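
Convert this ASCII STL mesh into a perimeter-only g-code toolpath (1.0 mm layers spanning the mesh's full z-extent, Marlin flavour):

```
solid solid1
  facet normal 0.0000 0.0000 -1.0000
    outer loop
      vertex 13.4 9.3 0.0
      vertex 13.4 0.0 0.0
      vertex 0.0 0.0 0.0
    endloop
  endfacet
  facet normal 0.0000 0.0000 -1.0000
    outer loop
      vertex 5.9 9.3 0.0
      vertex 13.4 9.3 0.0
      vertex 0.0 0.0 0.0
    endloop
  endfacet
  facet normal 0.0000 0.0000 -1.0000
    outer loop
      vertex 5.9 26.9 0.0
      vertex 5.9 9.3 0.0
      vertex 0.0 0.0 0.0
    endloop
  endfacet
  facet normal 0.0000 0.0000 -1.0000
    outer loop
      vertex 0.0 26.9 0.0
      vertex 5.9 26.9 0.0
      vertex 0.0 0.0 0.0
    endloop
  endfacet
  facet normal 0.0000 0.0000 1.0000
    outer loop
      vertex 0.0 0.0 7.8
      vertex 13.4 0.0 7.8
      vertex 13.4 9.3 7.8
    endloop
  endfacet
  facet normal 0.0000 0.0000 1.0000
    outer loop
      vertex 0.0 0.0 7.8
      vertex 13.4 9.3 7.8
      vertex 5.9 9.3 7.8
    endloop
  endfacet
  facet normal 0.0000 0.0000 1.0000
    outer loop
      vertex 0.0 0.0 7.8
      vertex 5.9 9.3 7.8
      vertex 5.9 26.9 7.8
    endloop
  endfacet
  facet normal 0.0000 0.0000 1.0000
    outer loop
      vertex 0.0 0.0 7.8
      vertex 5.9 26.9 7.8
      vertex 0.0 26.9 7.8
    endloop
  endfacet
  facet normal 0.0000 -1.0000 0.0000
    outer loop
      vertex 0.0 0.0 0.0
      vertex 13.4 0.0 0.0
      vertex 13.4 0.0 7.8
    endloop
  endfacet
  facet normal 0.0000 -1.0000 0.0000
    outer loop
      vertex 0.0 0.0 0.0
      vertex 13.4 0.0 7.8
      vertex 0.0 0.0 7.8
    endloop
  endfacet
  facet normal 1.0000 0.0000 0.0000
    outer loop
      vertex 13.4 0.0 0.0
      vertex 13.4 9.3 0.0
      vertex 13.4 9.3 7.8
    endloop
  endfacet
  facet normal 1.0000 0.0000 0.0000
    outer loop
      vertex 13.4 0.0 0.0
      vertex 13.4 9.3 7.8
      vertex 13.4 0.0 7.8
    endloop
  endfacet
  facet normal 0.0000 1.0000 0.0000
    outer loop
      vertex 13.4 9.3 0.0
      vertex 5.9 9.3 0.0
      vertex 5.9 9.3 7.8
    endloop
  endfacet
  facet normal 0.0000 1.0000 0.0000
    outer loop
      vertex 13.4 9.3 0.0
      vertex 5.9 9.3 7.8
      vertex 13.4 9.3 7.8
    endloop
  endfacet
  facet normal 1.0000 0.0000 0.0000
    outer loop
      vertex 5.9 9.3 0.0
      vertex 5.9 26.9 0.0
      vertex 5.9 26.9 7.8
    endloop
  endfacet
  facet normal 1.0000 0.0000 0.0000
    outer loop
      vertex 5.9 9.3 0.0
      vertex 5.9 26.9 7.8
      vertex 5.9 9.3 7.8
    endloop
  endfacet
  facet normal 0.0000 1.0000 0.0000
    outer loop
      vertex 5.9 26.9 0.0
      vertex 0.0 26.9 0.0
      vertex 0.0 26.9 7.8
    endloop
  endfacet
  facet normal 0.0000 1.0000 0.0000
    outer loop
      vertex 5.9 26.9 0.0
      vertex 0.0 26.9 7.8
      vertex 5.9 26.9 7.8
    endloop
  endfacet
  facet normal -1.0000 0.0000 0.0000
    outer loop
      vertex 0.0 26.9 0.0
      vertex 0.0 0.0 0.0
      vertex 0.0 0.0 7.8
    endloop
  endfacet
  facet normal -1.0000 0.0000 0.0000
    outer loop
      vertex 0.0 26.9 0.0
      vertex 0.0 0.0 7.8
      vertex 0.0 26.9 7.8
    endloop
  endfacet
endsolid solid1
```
; perimeter-only toolpath
G21 ; units = mm
G90 ; absolute positioning
G28 ; home
; layer 1
G0 Z1.0
G0 X0.0 Y0.0
G1 X13.4 Y0.0
G1 X13.4 Y9.3
G1 X5.9 Y9.3
G1 X5.9 Y26.9
G1 X0.0 Y26.9
G1 X0.0 Y0.0
; layer 2
G0 Z1.9
G0 X0.0 Y0.0
G1 X13.4 Y0.0
G1 X13.4 Y9.3
G1 X5.9 Y9.3
G1 X5.9 Y26.9
G1 X0.0 Y26.9
G1 X0.0 Y0.0
; layer 3
G0 Z2.9
G0 X0.0 Y0.0
G1 X13.4 Y0.0
G1 X13.4 Y9.3
G1 X5.9 Y9.3
G1 X5.9 Y26.9
G1 X0.0 Y26.9
G1 X0.0 Y0.0
; layer 4
G0 Z3.9
G0 X0.0 Y0.0
G1 X13.4 Y0.0
G1 X13.4 Y9.3
G1 X5.9 Y9.3
G1 X5.9 Y26.9
G1 X0.0 Y26.9
G1 X0.0 Y0.0
; layer 5
G0 Z4.9
G0 X0.0 Y0.0
G1 X13.4 Y0.0
G1 X13.4 Y9.3
G1 X5.9 Y9.3
G1 X5.9 Y26.9
G1 X0.0 Y26.9
G1 X0.0 Y0.0
; layer 6
G0 Z5.8
G0 X0.0 Y0.0
G1 X13.4 Y0.0
G1 X13.4 Y9.3
G1 X5.9 Y9.3
G1 X5.9 Y26.9
G1 X0.0 Y26.9
G1 X0.0 Y0.0
; layer 7
G0 Z6.8
G0 X0.0 Y0.0
G1 X13.4 Y0.0
G1 X13.4 Y9.3
G1 X5.9 Y9.3
G1 X5.9 Y26.9
G1 X0.0 Y26.9
G1 X0.0 Y0.0
; layer 8
G0 Z7.8
G0 X0.0 Y0.0
G1 X13.4 Y0.0
G1 X13.4 Y9.3
G1 X5.9 Y9.3
G1 X5.9 Y26.9
G1 X0.0 Y26.9
G1 X0.0 Y0.0
M2 ; end

The solid is an L-shaped prism: outer 13.4 × 26.9 mm, arm thicknesses ≈ 9.3 mm (horizontal) and 5.9 mm (vertical), extruded 7.8 mm in z. Slicing at Δz = 1.0 mm — 8 equal slices spanning the solid's height, so layer i sits at z = i·h/8 — gives 8 non-empty perimeters. Each is a 6-segment closed polygon; G0 lifts to the layer z and rapids to the start vertex, then G1 traces the edges.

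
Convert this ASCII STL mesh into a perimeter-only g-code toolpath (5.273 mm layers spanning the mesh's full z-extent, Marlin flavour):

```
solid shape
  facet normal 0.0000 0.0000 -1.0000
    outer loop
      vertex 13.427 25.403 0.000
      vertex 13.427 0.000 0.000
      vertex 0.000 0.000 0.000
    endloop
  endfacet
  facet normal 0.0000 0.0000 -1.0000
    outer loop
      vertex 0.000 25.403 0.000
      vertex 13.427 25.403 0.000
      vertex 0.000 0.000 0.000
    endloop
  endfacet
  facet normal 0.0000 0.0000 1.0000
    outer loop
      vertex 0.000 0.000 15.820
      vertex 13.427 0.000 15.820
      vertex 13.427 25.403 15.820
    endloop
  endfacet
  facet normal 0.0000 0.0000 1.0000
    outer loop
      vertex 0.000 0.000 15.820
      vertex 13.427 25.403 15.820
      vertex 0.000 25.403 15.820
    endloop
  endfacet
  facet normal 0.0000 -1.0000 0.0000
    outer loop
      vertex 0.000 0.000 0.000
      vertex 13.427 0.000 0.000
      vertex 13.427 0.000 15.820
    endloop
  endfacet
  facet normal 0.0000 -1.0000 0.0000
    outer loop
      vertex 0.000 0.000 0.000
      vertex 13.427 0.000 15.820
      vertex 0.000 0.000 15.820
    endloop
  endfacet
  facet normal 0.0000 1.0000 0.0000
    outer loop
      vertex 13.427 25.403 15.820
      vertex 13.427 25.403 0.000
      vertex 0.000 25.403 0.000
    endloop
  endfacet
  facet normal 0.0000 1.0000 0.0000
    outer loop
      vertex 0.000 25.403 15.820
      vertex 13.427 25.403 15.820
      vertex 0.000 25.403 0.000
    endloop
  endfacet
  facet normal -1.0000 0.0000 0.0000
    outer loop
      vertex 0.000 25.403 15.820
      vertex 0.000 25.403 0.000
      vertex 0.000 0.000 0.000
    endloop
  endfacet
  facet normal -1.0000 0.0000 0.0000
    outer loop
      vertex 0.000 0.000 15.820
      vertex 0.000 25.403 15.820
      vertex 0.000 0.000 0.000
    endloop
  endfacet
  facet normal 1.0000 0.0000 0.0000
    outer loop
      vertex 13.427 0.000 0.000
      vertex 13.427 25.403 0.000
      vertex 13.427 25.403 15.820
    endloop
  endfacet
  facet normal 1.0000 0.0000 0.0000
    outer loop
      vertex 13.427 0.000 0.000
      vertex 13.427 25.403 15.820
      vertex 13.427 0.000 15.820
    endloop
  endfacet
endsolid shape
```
; perimeter-only toolpath
G21 ; units = mm
G90 ; absolute positioning
G28 ; home
; layer 1
G0 Z5.273
G0 X0.000 Y0.000
G1 X13.427 Y0.000
G1 X13.427 Y25.403
G1 X0.000 Y25.403
G1 X0.000 Y0.000
; layer 2
G0 Z10.547
G0 X0.000 Y0.000
G1 X13.427 Y0.000
G1 X13.427 Y25.403
G1 X0.000 Y25.403
G1 X0.000 Y0.000
; layer 3
G0 Z15.820
G0 X0.000 Y0.000
G1 X13.427 Y0.000
G1 X13.427 Y25.403
G1 X0.000 Y25.403
G1 X0.000 Y0.000
M2 ; end

The solid is a rectangular box, roughly 13.4 × 25.4 mm footprint and 15.8 mm tall. Slicing at Δz = 5.273 mm — 3 equal slices spanning the solid's height, so layer i sits at z = i·h/3 — gives 3 non-empty perimeters. Each is a 4-segment closed polygon; G0 lifts to the layer z and rapids to the start vertex, then G1 traces the edges.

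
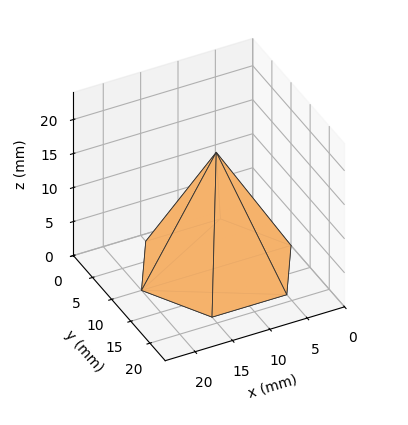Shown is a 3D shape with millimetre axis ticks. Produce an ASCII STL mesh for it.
Reading the render: the shape is a regular 6-sided pyramid, base circumscribed radius ≈ 10 mm, apex at z ≈ 17 mm (dimensions read to the nearest mm from the axis ticks). For the STL, each face is triangulated and given an outward normal.

solid part
  facet normal 0.0000 0.0000 -1.0000
    outer loop
      vertex 5.00 18.66 0.00
      vertex 15.00 18.66 0.00
      vertex 20.00 10.00 0.00
    endloop
  endfacet
  facet normal 0.0000 0.0000 -1.0000
    outer loop
      vertex 0.00 10.00 0.00
      vertex 5.00 18.66 0.00
      vertex 20.00 10.00 0.00
    endloop
  endfacet
  facet normal 0.0000 0.0000 -1.0000
    outer loop
      vertex 5.00 1.34 0.00
      vertex 0.00 10.00 0.00
      vertex 20.00 10.00 0.00
    endloop
  endfacet
  facet normal 0.0000 0.0000 -1.0000
    outer loop
      vertex 15.00 1.34 0.00
      vertex 5.00 1.34 0.00
      vertex 20.00 10.00 0.00
    endloop
  endfacet
  facet normal 0.7717 0.4455 0.4539
    outer loop
      vertex 20.00 10.00 0.00
      vertex 15.00 18.66 0.00
      vertex 10.00 10.00 17.00
    endloop
  endfacet
  facet normal 0.0000 0.8910 0.4539
    outer loop
      vertex 15.00 18.66 0.00
      vertex 5.00 18.66 0.00
      vertex 10.00 10.00 17.00
    endloop
  endfacet
  facet normal -0.7717 0.4455 0.4539
    outer loop
      vertex 5.00 18.66 0.00
      vertex 0.00 10.00 0.00
      vertex 10.00 10.00 17.00
    endloop
  endfacet
  facet normal -0.7717 -0.4455 0.4539
    outer loop
      vertex 0.00 10.00 0.00
      vertex 5.00 1.34 0.00
      vertex 10.00 10.00 17.00
    endloop
  endfacet
  facet normal 0.0000 -0.8910 0.4539
    outer loop
      vertex 5.00 1.34 0.00
      vertex 15.00 1.34 0.00
      vertex 10.00 10.00 17.00
    endloop
  endfacet
  facet normal 0.7717 -0.4455 0.4539
    outer loop
      vertex 15.00 1.34 0.00
      vertex 20.00 10.00 0.00
      vertex 10.00 10.00 17.00
    endloop
  endfacet
endsolid part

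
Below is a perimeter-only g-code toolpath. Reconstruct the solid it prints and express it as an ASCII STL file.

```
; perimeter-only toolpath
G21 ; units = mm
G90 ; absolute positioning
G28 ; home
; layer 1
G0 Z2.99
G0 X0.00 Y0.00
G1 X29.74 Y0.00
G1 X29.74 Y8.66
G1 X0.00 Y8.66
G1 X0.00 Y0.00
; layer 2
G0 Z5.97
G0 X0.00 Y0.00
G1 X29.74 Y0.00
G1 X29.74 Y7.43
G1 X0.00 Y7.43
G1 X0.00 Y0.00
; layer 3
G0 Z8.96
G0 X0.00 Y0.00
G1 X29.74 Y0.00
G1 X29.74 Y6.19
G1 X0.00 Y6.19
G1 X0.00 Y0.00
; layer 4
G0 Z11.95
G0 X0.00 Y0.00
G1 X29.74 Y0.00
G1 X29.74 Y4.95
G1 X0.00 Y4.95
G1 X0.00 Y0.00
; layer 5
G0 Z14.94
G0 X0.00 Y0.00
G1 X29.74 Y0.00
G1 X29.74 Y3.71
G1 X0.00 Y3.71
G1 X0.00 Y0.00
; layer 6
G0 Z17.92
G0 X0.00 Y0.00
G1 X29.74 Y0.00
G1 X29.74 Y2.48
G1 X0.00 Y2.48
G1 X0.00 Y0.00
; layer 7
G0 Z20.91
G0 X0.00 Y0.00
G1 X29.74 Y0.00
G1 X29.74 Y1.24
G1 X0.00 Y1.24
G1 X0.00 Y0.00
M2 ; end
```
solid part
  facet normal 0.0000 0.0000 -1.0000
    outer loop
      vertex 29.74 9.90 0.00
      vertex 29.74 0.00 0.00
      vertex 0.00 0.00 0.00
    endloop
  endfacet
  facet normal 0.0000 0.0000 -1.0000
    outer loop
      vertex 0.00 9.90 0.00
      vertex 29.74 9.90 0.00
      vertex 0.00 0.00 0.00
    endloop
  endfacet
  facet normal 0.0000 -1.0000 0.0000
    outer loop
      vertex 0.00 0.00 0.00
      vertex 29.74 0.00 0.00
      vertex 29.74 0.00 23.90
    endloop
  endfacet
  facet normal 0.0000 -1.0000 0.0000
    outer loop
      vertex 0.00 0.00 0.00
      vertex 29.74 0.00 23.90
      vertex 0.00 0.00 23.90
    endloop
  endfacet
  facet normal 0.0000 0.9239 0.3827
    outer loop
      vertex 0.00 0.00 23.90
      vertex 29.74 0.00 23.90
      vertex 29.74 9.90 0.00
    endloop
  endfacet
  facet normal 0.0000 0.9239 0.3827
    outer loop
      vertex 0.00 0.00 23.90
      vertex 29.74 9.90 0.00
      vertex 0.00 9.90 0.00
    endloop
  endfacet
  facet normal -1.0000 0.0000 0.0000
    outer loop
      vertex 0.00 0.00 23.90
      vertex 0.00 9.90 0.00
      vertex 0.00 0.00 0.00
    endloop
  endfacet
  facet normal 1.0000 0.0000 0.0000
    outer loop
      vertex 29.74 0.00 0.00
      vertex 29.74 9.90 0.00
      vertex 29.74 0.00 23.90
    endloop
  endfacet
endsolid part

The G0 Z moves step by Δz≈2.99 mm. The G1 loops shrink linearly with z, so the solid tapers from its base footprint up to z≈23.9. Closing with a flat bottom cap and the tapered top and triangulating gives 8 facets — a wedge (ramp): 29.7 × 9.9 mm base, rising to 23.9 mm along the y=0 edge and sloping linearly to z=0 at y=9.9.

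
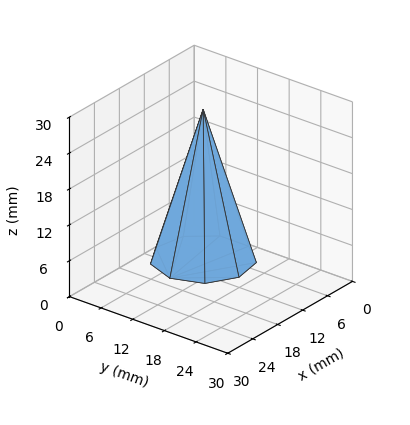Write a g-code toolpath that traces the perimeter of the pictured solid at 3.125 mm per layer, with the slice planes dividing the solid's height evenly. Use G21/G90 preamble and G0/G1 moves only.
Reading the render: the shape is a regular 9-sided pyramid, base circumscribed radius ≈ 8 mm, apex at z ≈ 25 mm (dimensions read to the nearest mm from the axis ticks). For the g-code, the solid's height is divided into equal slices at the stated Δz and each level perimeter traced with G1 moves after a G0 lift.

; perimeter-only toolpath
G21 ; units = mm
G90 ; absolute positioning
G28 ; home
; layer 1
G0 Z3.125
G0 X15.000 Y8.000
G1 X13.362 Y12.499
G1 X9.215 Y14.893
G1 X4.500 Y14.062
G1 X1.422 Y10.394
G1 X1.422 Y5.606
G1 X4.500 Y1.938
G1 X9.215 Y1.107
G1 X13.362 Y3.501
G1 X15.000 Y8.000
; layer 2
G0 Z6.250
G0 X14.000 Y8.000
G1 X12.596 Y11.857
G1 X9.042 Y13.909
G1 X5.000 Y13.196
G1 X2.361 Y10.052
G1 X2.361 Y5.948
G1 X5.000 Y2.804
G1 X9.042 Y2.091
G1 X12.596 Y4.143
G1 X14.000 Y8.000
; layer 3
G0 Z9.375
G0 X13.000 Y8.000
G1 X11.830 Y11.214
G1 X8.868 Y12.924
G1 X5.500 Y12.330
G1 X3.301 Y9.710
G1 X3.301 Y6.290
G1 X5.500 Y3.670
G1 X8.868 Y3.076
G1 X11.830 Y4.786
G1 X13.000 Y8.000
; layer 4
G0 Z12.500
G0 X12.000 Y8.000
G1 X11.064 Y10.571
G1 X8.694 Y11.939
G1 X6.000 Y11.464
G1 X4.241 Y9.368
G1 X4.241 Y6.632
G1 X6.000 Y4.536
G1 X8.694 Y4.061
G1 X11.064 Y5.429
G1 X12.000 Y8.000
; layer 5
G0 Z15.625
G0 X11.000 Y8.000
G1 X10.298 Y9.928
G1 X8.521 Y10.954
G1 X6.500 Y10.598
G1 X5.181 Y9.026
G1 X5.181 Y6.974
G1 X6.500 Y5.402
G1 X8.521 Y5.046
G1 X10.298 Y6.072
G1 X11.000 Y8.000
; layer 6
G0 Z18.750
G0 X10.000 Y8.000
G1 X9.532 Y9.285
G1 X8.347 Y9.970
G1 X7.000 Y9.732
G1 X6.120 Y8.684
G1 X6.120 Y7.316
G1 X7.000 Y6.268
G1 X8.347 Y6.030
G1 X9.532 Y6.715
G1 X10.000 Y8.000
; layer 7
G0 Z21.875
G0 X9.000 Y8.000
G1 X8.766 Y8.643
G1 X8.174 Y8.985
G1 X7.500 Y8.866
G1 X7.060 Y8.342
G1 X7.060 Y7.658
G1 X7.500 Y7.134
G1 X8.174 Y7.015
G1 X8.766 Y7.357
G1 X9.000 Y8.000
M2 ; end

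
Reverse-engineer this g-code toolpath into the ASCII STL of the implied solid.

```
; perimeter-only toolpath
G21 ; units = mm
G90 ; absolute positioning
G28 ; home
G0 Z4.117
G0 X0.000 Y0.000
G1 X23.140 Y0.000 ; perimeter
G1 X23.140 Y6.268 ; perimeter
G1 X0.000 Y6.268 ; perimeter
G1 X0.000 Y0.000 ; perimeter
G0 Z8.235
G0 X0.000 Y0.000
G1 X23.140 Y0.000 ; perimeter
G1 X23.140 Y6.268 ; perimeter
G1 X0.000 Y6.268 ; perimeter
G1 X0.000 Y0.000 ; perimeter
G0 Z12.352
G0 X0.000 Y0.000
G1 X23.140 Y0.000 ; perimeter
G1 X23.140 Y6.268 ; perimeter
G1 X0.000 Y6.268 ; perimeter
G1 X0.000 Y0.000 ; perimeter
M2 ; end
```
solid part
  facet normal 0.0000 0.0000 -1.0000
    outer loop
      vertex 23.140 6.268 0.000
      vertex 23.140 0.000 0.000
      vertex 0.000 0.000 0.000
    endloop
  endfacet
  facet normal 0.0000 0.0000 -1.0000
    outer loop
      vertex 0.000 6.268 0.000
      vertex 23.140 6.268 0.000
      vertex 0.000 0.000 0.000
    endloop
  endfacet
  facet normal 0.0000 0.0000 1.0000
    outer loop
      vertex 0.000 0.000 12.352
      vertex 23.140 0.000 12.352
      vertex 23.140 6.268 12.352
    endloop
  endfacet
  facet normal 0.0000 0.0000 1.0000
    outer loop
      vertex 0.000 0.000 12.352
      vertex 23.140 6.268 12.352
      vertex 0.000 6.268 12.352
    endloop
  endfacet
  facet normal 0.0000 -1.0000 0.0000
    outer loop
      vertex 0.000 0.000 0.000
      vertex 23.140 0.000 0.000
      vertex 23.140 0.000 12.352
    endloop
  endfacet
  facet normal 0.0000 -1.0000 0.0000
    outer loop
      vertex 0.000 0.000 0.000
      vertex 23.140 0.000 12.352
      vertex 0.000 0.000 12.352
    endloop
  endfacet
  facet normal 0.0000 1.0000 0.0000
    outer loop
      vertex 23.140 6.268 12.352
      vertex 23.140 6.268 0.000
      vertex 0.000 6.268 0.000
    endloop
  endfacet
  facet normal 0.0000 1.0000 0.0000
    outer loop
      vertex 0.000 6.268 12.352
      vertex 23.140 6.268 12.352
      vertex 0.000 6.268 0.000
    endloop
  endfacet
  facet normal -1.0000 0.0000 0.0000
    outer loop
      vertex 0.000 6.268 12.352
      vertex 0.000 6.268 0.000
      vertex 0.000 0.000 0.000
    endloop
  endfacet
  facet normal -1.0000 0.0000 0.0000
    outer loop
      vertex 0.000 0.000 12.352
      vertex 0.000 6.268 12.352
      vertex 0.000 0.000 0.000
    endloop
  endfacet
  facet normal 1.0000 0.0000 0.0000
    outer loop
      vertex 23.140 0.000 0.000
      vertex 23.140 6.268 0.000
      vertex 23.140 6.268 12.352
    endloop
  endfacet
  facet normal 1.0000 0.0000 0.0000
    outer loop
      vertex 23.140 0.000 0.000
      vertex 23.140 6.268 12.352
      vertex 23.140 0.000 12.352
    endloop
  endfacet
endsolid part

The G0 Z moves step by Δz≈4.117 mm. Every layer's G1 loop is the same polygon, so the solid is a straight extrusion of it from z=0 to z≈12.4. Closing with flat bottom and top caps and triangulating gives 12 facets — a rectangular box, roughly 23.1 × 6.27 mm footprint and 12.4 mm tall.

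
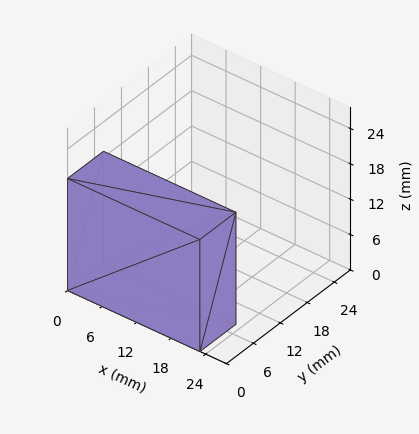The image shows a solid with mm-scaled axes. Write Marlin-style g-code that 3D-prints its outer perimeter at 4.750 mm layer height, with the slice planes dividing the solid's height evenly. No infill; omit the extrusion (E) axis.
Reading the render: the shape is a rectangular box, roughly 23 × 8 mm footprint and 19 mm tall (dimensions read to the nearest mm from the axis ticks). For the g-code, the solid's height is divided into equal slices at the stated Δz and each level perimeter traced with G1 moves after a G0 lift.

; perimeter-only toolpath
G21 ; units = mm
G90 ; absolute positioning
G28 ; home
; layer 1
G0 Z4.750
G0 X0.000 Y0.000
G1 X23.000 Y0.000
G1 X23.000 Y8.000
G1 X0.000 Y8.000
G1 X0.000 Y0.000
; layer 2
G0 Z9.500
G0 X0.000 Y0.000
G1 X23.000 Y0.000
G1 X23.000 Y8.000
G1 X0.000 Y8.000
G1 X0.000 Y0.000
; layer 3
G0 Z14.250
G0 X0.000 Y0.000
G1 X23.000 Y0.000
G1 X23.000 Y8.000
G1 X0.000 Y8.000
G1 X0.000 Y0.000
; layer 4
G0 Z19.000
G0 X0.000 Y0.000
G1 X23.000 Y0.000
G1 X23.000 Y8.000
G1 X0.000 Y8.000
G1 X0.000 Y0.000
M2 ; end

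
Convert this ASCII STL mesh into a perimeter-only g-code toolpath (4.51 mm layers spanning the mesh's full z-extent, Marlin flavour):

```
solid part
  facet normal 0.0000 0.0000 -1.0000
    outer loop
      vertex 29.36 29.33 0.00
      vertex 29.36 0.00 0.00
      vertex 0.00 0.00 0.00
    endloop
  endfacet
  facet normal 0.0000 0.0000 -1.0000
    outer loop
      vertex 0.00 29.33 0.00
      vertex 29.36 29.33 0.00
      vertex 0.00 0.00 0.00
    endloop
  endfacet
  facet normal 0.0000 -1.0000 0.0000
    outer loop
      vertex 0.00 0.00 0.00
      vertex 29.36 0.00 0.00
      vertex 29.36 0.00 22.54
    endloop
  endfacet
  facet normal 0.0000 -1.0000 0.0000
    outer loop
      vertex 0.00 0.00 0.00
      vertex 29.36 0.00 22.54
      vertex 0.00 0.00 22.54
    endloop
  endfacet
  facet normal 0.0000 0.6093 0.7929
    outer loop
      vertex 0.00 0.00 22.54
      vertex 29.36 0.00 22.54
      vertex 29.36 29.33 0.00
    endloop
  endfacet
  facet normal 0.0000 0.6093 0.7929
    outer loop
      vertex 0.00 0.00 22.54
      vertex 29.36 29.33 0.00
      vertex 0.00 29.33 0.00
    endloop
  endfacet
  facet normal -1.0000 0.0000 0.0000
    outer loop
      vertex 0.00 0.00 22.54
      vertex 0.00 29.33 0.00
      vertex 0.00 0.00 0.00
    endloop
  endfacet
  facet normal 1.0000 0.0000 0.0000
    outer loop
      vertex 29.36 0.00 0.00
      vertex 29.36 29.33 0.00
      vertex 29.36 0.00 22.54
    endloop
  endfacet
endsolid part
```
; perimeter-only toolpath
G21 ; units = mm
G90 ; absolute positioning
G28 ; home
; layer 1
G0 Z4.51
G0 X0.00 Y0.00
G1 X29.36 Y0.00
G1 X29.36 Y23.46
G1 X0.00 Y23.46
G1 X0.00 Y0.00
; layer 2
G0 Z9.02
G0 X0.00 Y0.00
G1 X29.36 Y0.00
G1 X29.36 Y17.60
G1 X0.00 Y17.60
G1 X0.00 Y0.00
; layer 3
G0 Z13.52
G0 X0.00 Y0.00
G1 X29.36 Y0.00
G1 X29.36 Y11.73
G1 X0.00 Y11.73
G1 X0.00 Y0.00
; layer 4
G0 Z18.03
G0 X0.00 Y0.00
G1 X29.36 Y0.00
G1 X29.36 Y5.87
G1 X0.00 Y5.87
G1 X0.00 Y0.00
M2 ; end

The solid is a wedge (ramp): 29.4 × 29.3 mm base, rising to 22.5 mm along the y=0 edge and sloping linearly to z=0 at y=29.3. Slicing at Δz = 4.51 mm — 5 equal slices spanning the solid's height, so layer i sits at z = i·h/5 — gives 4 non-empty perimeters. Each is a 4-segment closed polygon; G0 lifts to the layer z and rapids to the start vertex, then G1 traces the edges. The cross-section shrinks linearly with z (the slice at the apex is degenerate and omitted).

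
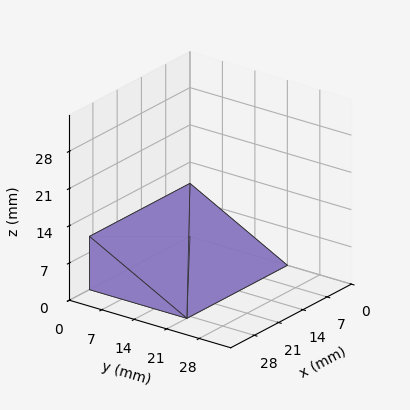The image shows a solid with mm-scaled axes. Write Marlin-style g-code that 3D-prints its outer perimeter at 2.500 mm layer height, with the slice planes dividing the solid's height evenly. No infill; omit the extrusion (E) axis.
Reading the render: the shape is a wedge (ramp): 29 × 21 mm base, rising to 10 mm along the y=0 edge and sloping linearly to z=0 at y=21 (dimensions read to the nearest mm from the axis ticks). For the g-code, the solid's height is divided into equal slices at the stated Δz and each level perimeter traced with G1 moves after a G0 lift.

; perimeter-only toolpath
G21 ; units = mm
G90 ; absolute positioning
G28 ; home
; layer 1
G0 Z2.500
G0 X0.000 Y0.000
G1 X29.000 Y0.000
G1 X29.000 Y15.750
G1 X0.000 Y15.750
G1 X0.000 Y0.000
; layer 2
G0 Z5.000
G0 X0.000 Y0.000
G1 X29.000 Y0.000
G1 X29.000 Y10.500
G1 X0.000 Y10.500
G1 X0.000 Y0.000
; layer 3
G0 Z7.500
G0 X0.000 Y0.000
G1 X29.000 Y0.000
G1 X29.000 Y5.250
G1 X0.000 Y5.250
G1 X0.000 Y0.000
M2 ; end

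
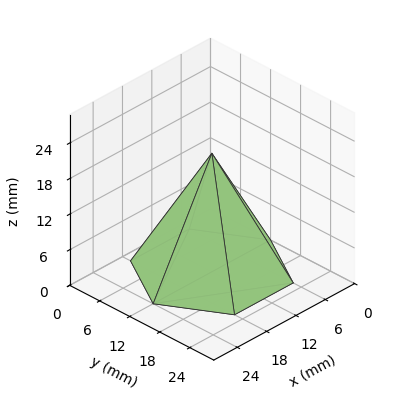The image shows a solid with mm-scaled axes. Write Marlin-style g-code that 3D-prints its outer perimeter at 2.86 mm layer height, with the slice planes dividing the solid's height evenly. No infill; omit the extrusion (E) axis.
Reading the render: the shape is a regular 6-sided pyramid, base circumscribed radius ≈ 12 mm, apex at z ≈ 20 mm (dimensions read to the nearest mm from the axis ticks). For the g-code, the solid's height is divided into equal slices at the stated Δz and each level perimeter traced with G1 moves after a G0 lift.

; perimeter-only toolpath
G21 ; units = mm
G90 ; absolute positioning
G28 ; home
; layer 1
G0 Z2.86
G0 X22.29 Y12.00
G1 X17.14 Y20.91
G1 X6.86 Y20.91
G1 X1.71 Y12.00
G1 X6.86 Y3.09
G1 X17.14 Y3.09
G1 X22.29 Y12.00
; layer 2
G0 Z5.71
G0 X20.57 Y12.00
G1 X16.29 Y19.42
G1 X7.71 Y19.42
G1 X3.43 Y12.00
G1 X7.71 Y4.58
G1 X16.29 Y4.58
G1 X20.57 Y12.00
; layer 3
G0 Z8.57
G0 X18.86 Y12.00
G1 X15.43 Y17.94
G1 X8.57 Y17.94
G1 X5.14 Y12.00
G1 X8.57 Y6.06
G1 X15.43 Y6.06
G1 X18.86 Y12.00
; layer 4
G0 Z11.43
G0 X17.14 Y12.00
G1 X14.57 Y16.45
G1 X9.43 Y16.45
G1 X6.86 Y12.00
G1 X9.43 Y7.55
G1 X14.57 Y7.55
G1 X17.14 Y12.00
; layer 5
G0 Z14.29
G0 X15.43 Y12.00
G1 X13.71 Y14.97
G1 X10.29 Y14.97
G1 X8.57 Y12.00
G1 X10.29 Y9.03
G1 X13.71 Y9.03
G1 X15.43 Y12.00
; layer 6
G0 Z17.14
G0 X13.71 Y12.00
G1 X12.86 Y13.48
G1 X11.14 Y13.48
G1 X10.29 Y12.00
G1 X11.14 Y10.52
G1 X12.86 Y10.52
G1 X13.71 Y12.00
M2 ; end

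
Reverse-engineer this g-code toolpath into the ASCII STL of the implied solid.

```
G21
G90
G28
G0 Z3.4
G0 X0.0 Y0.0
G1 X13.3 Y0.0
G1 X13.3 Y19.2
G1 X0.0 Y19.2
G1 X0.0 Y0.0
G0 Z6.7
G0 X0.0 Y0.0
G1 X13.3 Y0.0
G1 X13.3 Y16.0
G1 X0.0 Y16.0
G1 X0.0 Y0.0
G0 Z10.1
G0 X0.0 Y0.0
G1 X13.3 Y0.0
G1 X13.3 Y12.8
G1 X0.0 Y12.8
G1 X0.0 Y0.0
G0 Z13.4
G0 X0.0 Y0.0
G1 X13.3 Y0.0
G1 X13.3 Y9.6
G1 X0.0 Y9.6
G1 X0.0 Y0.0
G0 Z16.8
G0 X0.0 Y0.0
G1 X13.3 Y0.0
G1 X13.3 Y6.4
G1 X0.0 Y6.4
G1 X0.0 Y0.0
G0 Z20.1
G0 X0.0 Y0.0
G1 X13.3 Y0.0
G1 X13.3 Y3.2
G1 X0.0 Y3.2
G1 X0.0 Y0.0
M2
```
solid part
  facet normal 0.0000 0.0000 -1.0000
    outer loop
      vertex 13.3 22.4 0.0
      vertex 13.3 0.0 0.0
      vertex 0.0 0.0 0.0
    endloop
  endfacet
  facet normal 0.0000 0.0000 -1.0000
    outer loop
      vertex 0.0 22.4 0.0
      vertex 13.3 22.4 0.0
      vertex 0.0 0.0 0.0
    endloop
  endfacet
  facet normal 0.0000 -1.0000 0.0000
    outer loop
      vertex 0.0 0.0 0.0
      vertex 13.3 0.0 0.0
      vertex 13.3 0.0 23.5
    endloop
  endfacet
  facet normal 0.0000 -1.0000 0.0000
    outer loop
      vertex 0.0 0.0 0.0
      vertex 13.3 0.0 23.5
      vertex 0.0 0.0 23.5
    endloop
  endfacet
  facet normal 0.0000 0.7238 0.6900
    outer loop
      vertex 0.0 0.0 23.5
      vertex 13.3 0.0 23.5
      vertex 13.3 22.4 0.0
    endloop
  endfacet
  facet normal 0.0000 0.7238 0.6900
    outer loop
      vertex 0.0 0.0 23.5
      vertex 13.3 22.4 0.0
      vertex 0.0 22.4 0.0
    endloop
  endfacet
  facet normal -1.0000 0.0000 0.0000
    outer loop
      vertex 0.0 0.0 23.5
      vertex 0.0 22.4 0.0
      vertex 0.0 0.0 0.0
    endloop
  endfacet
  facet normal 1.0000 0.0000 0.0000
    outer loop
      vertex 13.3 0.0 0.0
      vertex 13.3 22.4 0.0
      vertex 13.3 0.0 23.5
    endloop
  endfacet
endsolid part

The G0 Z moves step by Δz≈3.4 mm. The G1 loops shrink linearly with z, so the solid tapers from its base footprint up to z≈23.5. Closing with a flat bottom cap and the tapered top and triangulating gives 8 facets — a wedge (ramp): 13.3 × 22.4 mm base, rising to 23.5 mm along the y=0 edge and sloping linearly to z=0 at y=22.4.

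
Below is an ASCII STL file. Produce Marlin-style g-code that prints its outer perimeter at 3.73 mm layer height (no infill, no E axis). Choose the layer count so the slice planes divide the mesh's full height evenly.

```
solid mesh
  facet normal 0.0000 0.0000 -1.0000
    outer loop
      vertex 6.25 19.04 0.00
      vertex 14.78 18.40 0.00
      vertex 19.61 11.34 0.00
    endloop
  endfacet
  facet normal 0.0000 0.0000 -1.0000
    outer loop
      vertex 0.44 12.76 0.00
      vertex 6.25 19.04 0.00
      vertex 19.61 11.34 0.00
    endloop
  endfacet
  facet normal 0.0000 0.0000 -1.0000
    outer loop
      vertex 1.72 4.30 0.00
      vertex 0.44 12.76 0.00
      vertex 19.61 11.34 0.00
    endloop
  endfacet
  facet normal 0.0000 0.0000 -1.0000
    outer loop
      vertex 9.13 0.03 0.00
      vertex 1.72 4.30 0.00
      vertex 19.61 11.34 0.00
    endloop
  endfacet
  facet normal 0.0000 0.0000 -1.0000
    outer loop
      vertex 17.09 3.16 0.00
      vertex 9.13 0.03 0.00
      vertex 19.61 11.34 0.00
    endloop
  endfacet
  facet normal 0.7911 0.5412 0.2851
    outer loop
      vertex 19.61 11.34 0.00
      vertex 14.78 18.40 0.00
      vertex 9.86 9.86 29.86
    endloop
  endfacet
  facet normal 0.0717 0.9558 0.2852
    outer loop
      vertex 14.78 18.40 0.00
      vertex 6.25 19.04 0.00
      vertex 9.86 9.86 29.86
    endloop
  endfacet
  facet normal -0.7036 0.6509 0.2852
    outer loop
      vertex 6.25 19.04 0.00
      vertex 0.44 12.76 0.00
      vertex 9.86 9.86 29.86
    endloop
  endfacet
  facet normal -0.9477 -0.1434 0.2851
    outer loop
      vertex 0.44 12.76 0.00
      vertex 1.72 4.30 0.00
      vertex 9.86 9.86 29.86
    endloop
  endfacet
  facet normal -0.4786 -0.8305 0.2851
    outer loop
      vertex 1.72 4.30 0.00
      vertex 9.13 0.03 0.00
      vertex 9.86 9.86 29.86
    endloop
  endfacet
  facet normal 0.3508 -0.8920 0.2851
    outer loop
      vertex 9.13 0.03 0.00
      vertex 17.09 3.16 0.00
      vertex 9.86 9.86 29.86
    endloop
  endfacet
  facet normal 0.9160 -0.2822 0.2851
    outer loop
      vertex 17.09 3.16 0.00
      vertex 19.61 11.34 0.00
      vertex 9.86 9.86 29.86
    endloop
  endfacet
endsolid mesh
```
; perimeter-only toolpath
G21 ; units = mm
G90 ; absolute positioning
G28 ; home
; layer 1
G0 Z3.73
G0 X18.39 Y11.15
G1 X14.16 Y17.33
G1 X6.70 Y17.89
G1 X1.62 Y12.40
G1 X2.74 Y4.99
G1 X9.22 Y1.26
G1 X16.19 Y4.00
G1 X18.39 Y11.15
; layer 2
G0 Z7.46
G0 X17.17 Y10.97
G1 X13.55 Y16.27
G1 X7.15 Y16.74
G1 X2.79 Y12.04
G1 X3.75 Y5.69
G1 X9.31 Y2.49
G1 X15.28 Y4.83
G1 X17.17 Y10.97
; layer 3
G0 Z11.20
G0 X15.95 Y10.79
G1 X12.93 Y15.20
G1 X7.60 Y15.60
G1 X3.97 Y11.67
G1 X4.77 Y6.38
G1 X9.40 Y3.72
G1 X14.38 Y5.67
G1 X15.95 Y10.79
; layer 4
G0 Z14.93
G0 X14.73 Y10.60
G1 X12.32 Y14.13
G1 X8.05 Y14.45
G1 X5.15 Y11.31
G1 X5.79 Y7.08
G1 X9.50 Y4.94
G1 X13.47 Y6.51
G1 X14.73 Y10.60
; layer 5
G0 Z18.66
G0 X13.52 Y10.41
G1 X11.70 Y13.06
G1 X8.51 Y13.30
G1 X6.33 Y10.95
G1 X6.81 Y7.78
G1 X9.59 Y6.17
G1 X12.57 Y7.35
G1 X13.52 Y10.41
; layer 6
G0 Z22.39
G0 X12.30 Y10.23
G1 X11.09 Y11.99
G1 X8.96 Y12.15
G1 X7.50 Y10.58
G1 X7.82 Y8.47
G1 X9.68 Y7.40
G1 X11.67 Y8.18
G1 X12.30 Y10.23
; layer 7
G0 Z26.13
G0 X11.08 Y10.04
G1 X10.47 Y10.93
G1 X9.41 Y11.01
G1 X8.68 Y10.22
G1 X8.84 Y9.16
G1 X9.77 Y8.63
G1 X10.76 Y9.02
G1 X11.08 Y10.04
M2 ; end

The solid is a regular 7-sided pyramid, base circumscribed radius ≈ 9.86 mm, apex at z ≈ 29.9 mm. Slicing at Δz = 3.73 mm — 8 equal slices spanning the solid's height, so layer i sits at z = i·h/8 — gives 7 non-empty perimeters. Each is a 7-segment closed polygon; G0 lifts to the layer z and rapids to the start vertex, then G1 traces the edges. The cross-section shrinks linearly with z (the slice at the apex is degenerate and omitted).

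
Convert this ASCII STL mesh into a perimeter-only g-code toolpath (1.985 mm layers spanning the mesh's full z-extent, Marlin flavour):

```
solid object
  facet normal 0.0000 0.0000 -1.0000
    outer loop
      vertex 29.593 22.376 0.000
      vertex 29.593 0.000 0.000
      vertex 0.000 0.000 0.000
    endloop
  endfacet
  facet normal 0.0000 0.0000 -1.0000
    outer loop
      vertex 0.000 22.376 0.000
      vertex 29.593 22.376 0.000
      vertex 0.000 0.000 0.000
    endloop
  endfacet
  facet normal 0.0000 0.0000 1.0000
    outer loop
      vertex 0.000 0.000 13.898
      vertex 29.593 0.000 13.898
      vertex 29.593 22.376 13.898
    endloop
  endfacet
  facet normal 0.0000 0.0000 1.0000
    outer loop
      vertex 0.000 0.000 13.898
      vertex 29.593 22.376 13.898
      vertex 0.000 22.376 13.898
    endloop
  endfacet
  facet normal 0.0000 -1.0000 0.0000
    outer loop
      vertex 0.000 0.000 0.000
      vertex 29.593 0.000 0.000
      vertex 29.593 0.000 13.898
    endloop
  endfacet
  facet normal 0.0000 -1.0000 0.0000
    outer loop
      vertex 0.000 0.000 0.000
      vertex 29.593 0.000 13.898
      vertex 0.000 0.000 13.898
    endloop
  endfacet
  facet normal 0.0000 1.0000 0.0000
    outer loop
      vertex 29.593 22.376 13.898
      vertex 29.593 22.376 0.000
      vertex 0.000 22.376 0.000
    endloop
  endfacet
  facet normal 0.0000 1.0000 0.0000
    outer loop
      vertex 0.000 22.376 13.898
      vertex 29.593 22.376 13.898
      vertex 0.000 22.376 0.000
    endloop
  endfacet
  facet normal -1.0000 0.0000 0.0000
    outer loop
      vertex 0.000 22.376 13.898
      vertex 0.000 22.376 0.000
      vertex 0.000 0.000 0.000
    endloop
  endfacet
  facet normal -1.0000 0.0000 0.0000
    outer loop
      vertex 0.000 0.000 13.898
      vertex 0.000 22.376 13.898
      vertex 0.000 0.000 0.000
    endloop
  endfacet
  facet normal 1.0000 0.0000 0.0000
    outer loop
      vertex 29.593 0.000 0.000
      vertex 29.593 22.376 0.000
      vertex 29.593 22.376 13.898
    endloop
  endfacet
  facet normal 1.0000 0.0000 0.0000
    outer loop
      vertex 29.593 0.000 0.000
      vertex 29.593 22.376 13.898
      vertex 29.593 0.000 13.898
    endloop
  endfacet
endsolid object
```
; perimeter-only toolpath
G21 ; units = mm
G90 ; absolute positioning
G28 ; home
; layer 1
G0 Z1.985
G0 X0.000 Y0.000
G1 X29.593 Y0.000
G1 X29.593 Y22.376
G1 X0.000 Y22.376
G1 X0.000 Y0.000
; layer 2
G0 Z3.971
G0 X0.000 Y0.000
G1 X29.593 Y0.000
G1 X29.593 Y22.376
G1 X0.000 Y22.376
G1 X0.000 Y0.000
; layer 3
G0 Z5.956
G0 X0.000 Y0.000
G1 X29.593 Y0.000
G1 X29.593 Y22.376
G1 X0.000 Y22.376
G1 X0.000 Y0.000
; layer 4
G0 Z7.942
G0 X0.000 Y0.000
G1 X29.593 Y0.000
G1 X29.593 Y22.376
G1 X0.000 Y22.376
G1 X0.000 Y0.000
; layer 5
G0 Z9.927
G0 X0.000 Y0.000
G1 X29.593 Y0.000
G1 X29.593 Y22.376
G1 X0.000 Y22.376
G1 X0.000 Y0.000
; layer 6
G0 Z11.913
G0 X0.000 Y0.000
G1 X29.593 Y0.000
G1 X29.593 Y22.376
G1 X0.000 Y22.376
G1 X0.000 Y0.000
; layer 7
G0 Z13.898
G0 X0.000 Y0.000
G1 X29.593 Y0.000
G1 X29.593 Y22.376
G1 X0.000 Y22.376
G1 X0.000 Y0.000
M2 ; end

The solid is a rectangular box, roughly 29.6 × 22.4 mm footprint and 13.9 mm tall. Slicing at Δz = 1.985 mm — 7 equal slices spanning the solid's height, so layer i sits at z = i·h/7 — gives 7 non-empty perimeters. Each is a 4-segment closed polygon; G0 lifts to the layer z and rapids to the start vertex, then G1 traces the edges.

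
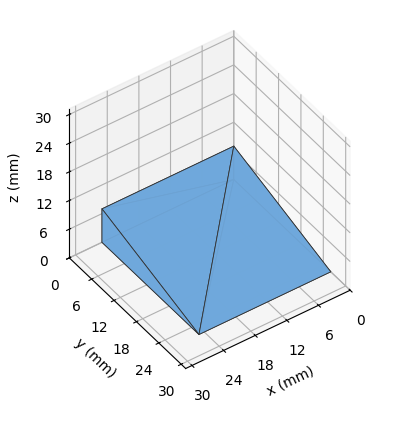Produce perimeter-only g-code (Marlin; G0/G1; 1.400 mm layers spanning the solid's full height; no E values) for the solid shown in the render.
Reading the render: the shape is a wedge (ramp): 25 × 26 mm base, rising to 7 mm along the y=0 edge and sloping linearly to z=0 at y=26 (dimensions read to the nearest mm from the axis ticks). For the g-code, the solid's height is divided into equal slices at the stated Δz and each level perimeter traced with G1 moves after a G0 lift.

; perimeter-only toolpath
G21 ; units = mm
G90 ; absolute positioning
G28 ; home
; layer 1
G0 Z1.400
G0 X0.000 Y0.000
G1 X25.000 Y0.000
G1 X25.000 Y20.800
G1 X0.000 Y20.800
G1 X0.000 Y0.000
; layer 2
G0 Z2.800
G0 X0.000 Y0.000
G1 X25.000 Y0.000
G1 X25.000 Y15.600
G1 X0.000 Y15.600
G1 X0.000 Y0.000
; layer 3
G0 Z4.200
G0 X0.000 Y0.000
G1 X25.000 Y0.000
G1 X25.000 Y10.400
G1 X0.000 Y10.400
G1 X0.000 Y0.000
; layer 4
G0 Z5.600
G0 X0.000 Y0.000
G1 X25.000 Y0.000
G1 X25.000 Y5.200
G1 X0.000 Y5.200
G1 X0.000 Y0.000
M2 ; end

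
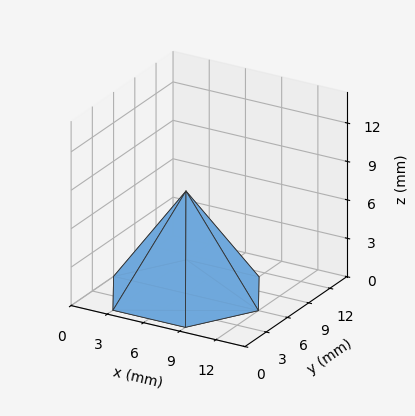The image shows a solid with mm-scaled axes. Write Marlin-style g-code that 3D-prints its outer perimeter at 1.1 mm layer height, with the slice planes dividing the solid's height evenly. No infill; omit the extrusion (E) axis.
Reading the render: the shape is a regular 6-sided pyramid, base circumscribed radius ≈ 6 mm, apex at z ≈ 8 mm (dimensions read to the nearest mm from the axis ticks). For the g-code, the solid's height is divided into equal slices at the stated Δz and each level perimeter traced with G1 moves after a G0 lift.

; perimeter-only toolpath
G21 ; units = mm
G90 ; absolute positioning
G28 ; home
; layer 1
G0 Z1.1
G0 X11.1 Y6.0
G1 X8.6 Y10.5
G1 X3.4 Y10.5
G1 X0.9 Y6.0
G1 X3.4 Y1.5
G1 X8.6 Y1.5
G1 X11.1 Y6.0
; layer 2
G0 Z2.3
G0 X10.3 Y6.0
G1 X8.1 Y9.7
G1 X3.9 Y9.7
G1 X1.7 Y6.0
G1 X3.9 Y2.3
G1 X8.1 Y2.3
G1 X10.3 Y6.0
; layer 3
G0 Z3.4
G0 X9.4 Y6.0
G1 X7.7 Y9.0
G1 X4.3 Y9.0
G1 X2.6 Y6.0
G1 X4.3 Y3.0
G1 X7.7 Y3.0
G1 X9.4 Y6.0
; layer 4
G0 Z4.6
G0 X8.6 Y6.0
G1 X7.3 Y8.2
G1 X4.7 Y8.2
G1 X3.4 Y6.0
G1 X4.7 Y3.8
G1 X7.3 Y3.8
G1 X8.6 Y6.0
; layer 5
G0 Z5.7
G0 X7.7 Y6.0
G1 X6.9 Y7.5
G1 X5.1 Y7.5
G1 X4.3 Y6.0
G1 X5.1 Y4.5
G1 X6.9 Y4.5
G1 X7.7 Y6.0
; layer 6
G0 Z6.9
G0 X6.9 Y6.0
G1 X6.4 Y6.7
G1 X5.6 Y6.7
G1 X5.1 Y6.0
G1 X5.6 Y5.3
G1 X6.4 Y5.3
G1 X6.9 Y6.0
M2 ; end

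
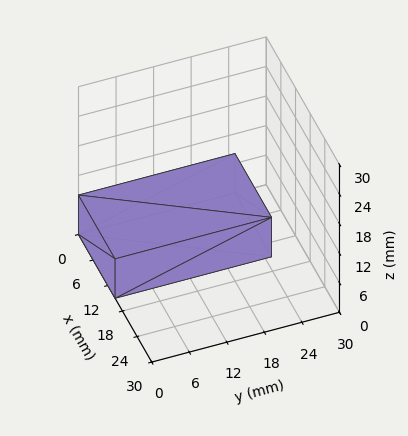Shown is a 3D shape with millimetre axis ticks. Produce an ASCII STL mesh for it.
Reading the render: the shape is a rectangular box, roughly 15 × 25 mm footprint and 8 mm tall (dimensions read to the nearest mm from the axis ticks). For the STL, each face is triangulated and given an outward normal.

solid part
  facet normal 0.0000 0.0000 -1.0000
    outer loop
      vertex 15.00 25.00 0.00
      vertex 15.00 0.00 0.00
      vertex 0.00 0.00 0.00
    endloop
  endfacet
  facet normal 0.0000 0.0000 -1.0000
    outer loop
      vertex 0.00 25.00 0.00
      vertex 15.00 25.00 0.00
      vertex 0.00 0.00 0.00
    endloop
  endfacet
  facet normal 0.0000 0.0000 1.0000
    outer loop
      vertex 0.00 0.00 8.00
      vertex 15.00 0.00 8.00
      vertex 15.00 25.00 8.00
    endloop
  endfacet
  facet normal 0.0000 0.0000 1.0000
    outer loop
      vertex 0.00 0.00 8.00
      vertex 15.00 25.00 8.00
      vertex 0.00 25.00 8.00
    endloop
  endfacet
  facet normal 0.0000 -1.0000 0.0000
    outer loop
      vertex 0.00 0.00 0.00
      vertex 15.00 0.00 0.00
      vertex 15.00 0.00 8.00
    endloop
  endfacet
  facet normal 0.0000 -1.0000 0.0000
    outer loop
      vertex 0.00 0.00 0.00
      vertex 15.00 0.00 8.00
      vertex 0.00 0.00 8.00
    endloop
  endfacet
  facet normal 0.0000 1.0000 0.0000
    outer loop
      vertex 15.00 25.00 8.00
      vertex 15.00 25.00 0.00
      vertex 0.00 25.00 0.00
    endloop
  endfacet
  facet normal 0.0000 1.0000 0.0000
    outer loop
      vertex 0.00 25.00 8.00
      vertex 15.00 25.00 8.00
      vertex 0.00 25.00 0.00
    endloop
  endfacet
  facet normal -1.0000 0.0000 0.0000
    outer loop
      vertex 0.00 25.00 8.00
      vertex 0.00 25.00 0.00
      vertex 0.00 0.00 0.00
    endloop
  endfacet
  facet normal -1.0000 0.0000 0.0000
    outer loop
      vertex 0.00 0.00 8.00
      vertex 0.00 25.00 8.00
      vertex 0.00 0.00 0.00
    endloop
  endfacet
  facet normal 1.0000 0.0000 0.0000
    outer loop
      vertex 15.00 0.00 0.00
      vertex 15.00 25.00 0.00
      vertex 15.00 25.00 8.00
    endloop
  endfacet
  facet normal 1.0000 0.0000 0.0000
    outer loop
      vertex 15.00 0.00 0.00
      vertex 15.00 25.00 8.00
      vertex 15.00 0.00 8.00
    endloop
  endfacet
endsolid part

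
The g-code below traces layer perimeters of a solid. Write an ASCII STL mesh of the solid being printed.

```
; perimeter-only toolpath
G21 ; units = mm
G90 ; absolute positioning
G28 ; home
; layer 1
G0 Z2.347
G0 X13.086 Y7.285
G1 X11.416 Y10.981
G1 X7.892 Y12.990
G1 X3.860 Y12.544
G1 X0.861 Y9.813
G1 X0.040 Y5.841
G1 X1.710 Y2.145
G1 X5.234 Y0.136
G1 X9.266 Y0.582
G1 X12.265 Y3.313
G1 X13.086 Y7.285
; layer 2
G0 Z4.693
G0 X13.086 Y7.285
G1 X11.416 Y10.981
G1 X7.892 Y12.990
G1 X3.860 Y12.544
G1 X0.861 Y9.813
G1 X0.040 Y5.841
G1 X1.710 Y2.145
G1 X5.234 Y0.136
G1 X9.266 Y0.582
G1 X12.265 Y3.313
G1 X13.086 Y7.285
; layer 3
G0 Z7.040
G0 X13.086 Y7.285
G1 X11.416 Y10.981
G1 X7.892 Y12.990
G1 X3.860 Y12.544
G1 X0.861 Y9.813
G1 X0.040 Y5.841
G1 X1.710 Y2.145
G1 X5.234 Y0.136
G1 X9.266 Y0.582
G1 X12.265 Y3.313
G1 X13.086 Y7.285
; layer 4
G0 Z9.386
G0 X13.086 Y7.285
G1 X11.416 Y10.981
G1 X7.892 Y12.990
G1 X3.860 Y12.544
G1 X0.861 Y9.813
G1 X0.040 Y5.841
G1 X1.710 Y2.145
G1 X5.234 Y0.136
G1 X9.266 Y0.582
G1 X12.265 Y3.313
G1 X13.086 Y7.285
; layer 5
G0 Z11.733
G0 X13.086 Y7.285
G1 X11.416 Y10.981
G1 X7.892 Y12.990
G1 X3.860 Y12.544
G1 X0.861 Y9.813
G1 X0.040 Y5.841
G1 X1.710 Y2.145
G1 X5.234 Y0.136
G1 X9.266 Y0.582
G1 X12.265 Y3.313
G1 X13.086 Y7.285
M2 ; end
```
solid part
  facet normal 0.0000 0.0000 -1.0000
    outer loop
      vertex 7.892 12.990 0.000
      vertex 11.416 10.981 0.000
      vertex 13.086 7.285 0.000
    endloop
  endfacet
  facet normal 0.0000 0.0000 -1.0000
    outer loop
      vertex 3.860 12.544 0.000
      vertex 7.892 12.990 0.000
      vertex 13.086 7.285 0.000
    endloop
  endfacet
  facet normal 0.0000 0.0000 -1.0000
    outer loop
      vertex 0.861 9.813 0.000
      vertex 3.860 12.544 0.000
      vertex 13.086 7.285 0.000
    endloop
  endfacet
  facet normal 0.0000 0.0000 -1.0000
    outer loop
      vertex 0.040 5.841 0.000
      vertex 0.861 9.813 0.000
      vertex 13.086 7.285 0.000
    endloop
  endfacet
  facet normal 0.0000 0.0000 -1.0000
    outer loop
      vertex 1.710 2.145 0.000
      vertex 0.040 5.841 0.000
      vertex 13.086 7.285 0.000
    endloop
  endfacet
  facet normal 0.0000 0.0000 -1.0000
    outer loop
      vertex 5.234 0.136 0.000
      vertex 1.710 2.145 0.000
      vertex 13.086 7.285 0.000
    endloop
  endfacet
  facet normal 0.0000 0.0000 -1.0000
    outer loop
      vertex 9.266 0.582 0.000
      vertex 5.234 0.136 0.000
      vertex 13.086 7.285 0.000
    endloop
  endfacet
  facet normal 0.0000 0.0000 -1.0000
    outer loop
      vertex 12.265 3.313 0.000
      vertex 9.266 0.582 0.000
      vertex 13.086 7.285 0.000
    endloop
  endfacet
  facet normal 0.0000 0.0000 1.0000
    outer loop
      vertex 13.086 7.285 11.733
      vertex 11.416 10.981 11.733
      vertex 7.892 12.990 11.733
    endloop
  endfacet
  facet normal 0.0000 0.0000 1.0000
    outer loop
      vertex 13.086 7.285 11.733
      vertex 7.892 12.990 11.733
      vertex 3.860 12.544 11.733
    endloop
  endfacet
  facet normal 0.0000 0.0000 1.0000
    outer loop
      vertex 13.086 7.285 11.733
      vertex 3.860 12.544 11.733
      vertex 0.861 9.813 11.733
    endloop
  endfacet
  facet normal 0.0000 0.0000 1.0000
    outer loop
      vertex 13.086 7.285 11.733
      vertex 0.861 9.813 11.733
      vertex 0.040 5.841 11.733
    endloop
  endfacet
  facet normal 0.0000 0.0000 1.0000
    outer loop
      vertex 13.086 7.285 11.733
      vertex 0.040 5.841 11.733
      vertex 1.710 2.145 11.733
    endloop
  endfacet
  facet normal 0.0000 0.0000 1.0000
    outer loop
      vertex 13.086 7.285 11.733
      vertex 1.710 2.145 11.733
      vertex 5.234 0.136 11.733
    endloop
  endfacet
  facet normal 0.0000 0.0000 1.0000
    outer loop
      vertex 13.086 7.285 11.733
      vertex 5.234 0.136 11.733
      vertex 9.266 0.582 11.733
    endloop
  endfacet
  facet normal 0.0000 0.0000 1.0000
    outer loop
      vertex 13.086 7.285 11.733
      vertex 9.266 0.582 11.733
      vertex 12.265 3.313 11.733
    endloop
  endfacet
  facet normal 0.9113 0.4118 0.0000
    outer loop
      vertex 13.086 7.285 0.000
      vertex 11.416 10.981 0.000
      vertex 11.416 10.981 11.733
    endloop
  endfacet
  facet normal 0.9113 0.4118 0.0000
    outer loop
      vertex 13.086 7.285 0.000
      vertex 11.416 10.981 11.733
      vertex 13.086 7.285 11.733
    endloop
  endfacet
  facet normal 0.4953 0.8687 0.0000
    outer loop
      vertex 11.416 10.981 0.000
      vertex 7.892 12.990 0.000
      vertex 7.892 12.990 11.733
    endloop
  endfacet
  facet normal 0.4953 0.8687 0.0000
    outer loop
      vertex 11.416 10.981 0.000
      vertex 7.892 12.990 11.733
      vertex 11.416 10.981 11.733
    endloop
  endfacet
  facet normal -0.1099 0.9939 0.0000
    outer loop
      vertex 7.892 12.990 0.000
      vertex 3.860 12.544 0.000
      vertex 3.860 12.544 11.733
    endloop
  endfacet
  facet normal -0.1099 0.9939 0.0000
    outer loop
      vertex 7.892 12.990 0.000
      vertex 3.860 12.544 11.733
      vertex 7.892 12.990 11.733
    endloop
  endfacet
  facet normal -0.6733 0.7394 0.0000
    outer loop
      vertex 3.860 12.544 0.000
      vertex 0.861 9.813 0.000
      vertex 0.861 9.813 11.733
    endloop
  endfacet
  facet normal -0.6733 0.7394 0.0000
    outer loop
      vertex 3.860 12.544 0.000
      vertex 0.861 9.813 11.733
      vertex 3.860 12.544 11.733
    endloop
  endfacet
  facet normal -0.9793 0.2024 0.0000
    outer loop
      vertex 0.861 9.813 0.000
      vertex 0.040 5.841 0.000
      vertex 0.040 5.841 11.733
    endloop
  endfacet
  facet normal -0.9793 0.2024 0.0000
    outer loop
      vertex 0.861 9.813 0.000
      vertex 0.040 5.841 11.733
      vertex 0.861 9.813 11.733
    endloop
  endfacet
  facet normal -0.9113 -0.4118 0.0000
    outer loop
      vertex 0.040 5.841 0.000
      vertex 1.710 2.145 0.000
      vertex 1.710 2.145 11.733
    endloop
  endfacet
  facet normal -0.9113 -0.4118 0.0000
    outer loop
      vertex 0.040 5.841 0.000
      vertex 1.710 2.145 11.733
      vertex 0.040 5.841 11.733
    endloop
  endfacet
  facet normal -0.4953 -0.8687 0.0000
    outer loop
      vertex 1.710 2.145 0.000
      vertex 5.234 0.136 0.000
      vertex 5.234 0.136 11.733
    endloop
  endfacet
  facet normal -0.4953 -0.8687 0.0000
    outer loop
      vertex 1.710 2.145 0.000
      vertex 5.234 0.136 11.733
      vertex 1.710 2.145 11.733
    endloop
  endfacet
  facet normal 0.1099 -0.9939 0.0000
    outer loop
      vertex 5.234 0.136 0.000
      vertex 9.266 0.582 0.000
      vertex 9.266 0.582 11.733
    endloop
  endfacet
  facet normal 0.1099 -0.9939 0.0000
    outer loop
      vertex 5.234 0.136 0.000
      vertex 9.266 0.582 11.733
      vertex 5.234 0.136 11.733
    endloop
  endfacet
  facet normal 0.6733 -0.7394 0.0000
    outer loop
      vertex 9.266 0.582 0.000
      vertex 12.265 3.313 0.000
      vertex 12.265 3.313 11.733
    endloop
  endfacet
  facet normal 0.6733 -0.7394 0.0000
    outer loop
      vertex 9.266 0.582 0.000
      vertex 12.265 3.313 11.733
      vertex 9.266 0.582 11.733
    endloop
  endfacet
  facet normal 0.9793 -0.2024 0.0000
    outer loop
      vertex 12.265 3.313 0.000
      vertex 13.086 7.285 0.000
      vertex 13.086 7.285 11.733
    endloop
  endfacet
  facet normal 0.9793 -0.2024 0.0000
    outer loop
      vertex 12.265 3.313 0.000
      vertex 13.086 7.285 11.733
      vertex 12.265 3.313 11.733
    endloop
  endfacet
endsolid part

The G0 Z moves step by Δz≈2.347 mm. Every layer's G1 loop is the same polygon, so the solid is a straight extrusion of it from z=0 to z≈11.7. Closing with flat bottom and top caps and triangulating gives 36 facets — a regular 10-sided prism (a cylinder approximated with 10 flat sides), circumscribed radius ≈ 6.56 mm, height ≈ 11.7 mm.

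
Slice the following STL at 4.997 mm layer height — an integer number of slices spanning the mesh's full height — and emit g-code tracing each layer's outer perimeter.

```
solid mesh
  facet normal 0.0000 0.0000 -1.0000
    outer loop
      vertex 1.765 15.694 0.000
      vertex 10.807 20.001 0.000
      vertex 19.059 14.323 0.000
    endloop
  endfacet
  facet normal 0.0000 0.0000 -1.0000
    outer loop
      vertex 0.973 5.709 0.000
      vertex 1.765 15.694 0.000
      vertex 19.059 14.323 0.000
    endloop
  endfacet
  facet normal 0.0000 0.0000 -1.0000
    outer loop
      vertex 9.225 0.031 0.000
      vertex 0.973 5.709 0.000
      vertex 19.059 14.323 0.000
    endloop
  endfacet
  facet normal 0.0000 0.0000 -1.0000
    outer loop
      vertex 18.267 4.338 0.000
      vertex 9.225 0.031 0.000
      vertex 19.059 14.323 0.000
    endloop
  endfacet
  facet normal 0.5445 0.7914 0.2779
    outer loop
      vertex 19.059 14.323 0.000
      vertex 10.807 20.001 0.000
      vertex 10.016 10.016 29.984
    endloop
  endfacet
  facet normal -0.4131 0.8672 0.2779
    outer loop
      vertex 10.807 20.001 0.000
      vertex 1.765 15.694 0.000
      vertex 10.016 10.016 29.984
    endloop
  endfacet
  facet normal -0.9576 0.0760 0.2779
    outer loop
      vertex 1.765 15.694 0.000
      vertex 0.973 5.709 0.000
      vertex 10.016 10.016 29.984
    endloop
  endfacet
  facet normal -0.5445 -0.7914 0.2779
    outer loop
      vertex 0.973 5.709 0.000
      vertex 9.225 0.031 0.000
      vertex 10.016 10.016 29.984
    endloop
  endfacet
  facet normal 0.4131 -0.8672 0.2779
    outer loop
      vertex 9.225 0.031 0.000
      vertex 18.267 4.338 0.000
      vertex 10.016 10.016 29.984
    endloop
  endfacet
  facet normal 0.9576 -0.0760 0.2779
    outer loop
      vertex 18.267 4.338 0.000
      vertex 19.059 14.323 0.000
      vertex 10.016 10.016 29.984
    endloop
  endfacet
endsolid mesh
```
; perimeter-only toolpath
G21 ; units = mm
G90 ; absolute positioning
G28 ; home
; layer 1
G0 Z4.997
G0 X17.552 Y13.605
G1 X10.675 Y18.337
G1 X3.140 Y14.748
G1 X2.480 Y6.427
G1 X9.357 Y1.695
G1 X16.892 Y5.284
G1 X17.552 Y13.605
; layer 2
G0 Z9.995
G0 X16.045 Y12.887
G1 X10.543 Y16.673
G1 X4.515 Y13.801
G1 X3.987 Y7.145
G1 X9.489 Y3.359
G1 X15.517 Y6.231
G1 X16.045 Y12.887
; layer 3
G0 Z14.992
G0 X14.538 Y12.169
G1 X10.412 Y15.009
G1 X5.891 Y12.855
G1 X5.495 Y7.862
G1 X9.620 Y5.024
G1 X14.142 Y7.177
G1 X14.538 Y12.169
; layer 4
G0 Z19.989
G0 X13.030 Y11.452
G1 X10.280 Y13.344
G1 X7.266 Y11.909
G1 X7.002 Y8.580
G1 X9.752 Y6.688
G1 X12.766 Y8.123
G1 X13.030 Y11.452
; layer 5
G0 Z24.987
G0 X11.523 Y10.734
G1 X10.148 Y11.680
G1 X8.641 Y10.962
G1 X8.509 Y9.298
G1 X9.884 Y8.352
G1 X11.391 Y9.070
G1 X11.523 Y10.734
M2 ; end

The solid is a regular 6-sided pyramid, base circumscribed radius ≈ 10 mm, apex at z ≈ 30 mm. Slicing at Δz = 4.997 mm — 6 equal slices spanning the solid's height, so layer i sits at z = i·h/6 — gives 5 non-empty perimeters. Each is a 6-segment closed polygon; G0 lifts to the layer z and rapids to the start vertex, then G1 traces the edges. The cross-section shrinks linearly with z (the slice at the apex is degenerate and omitted).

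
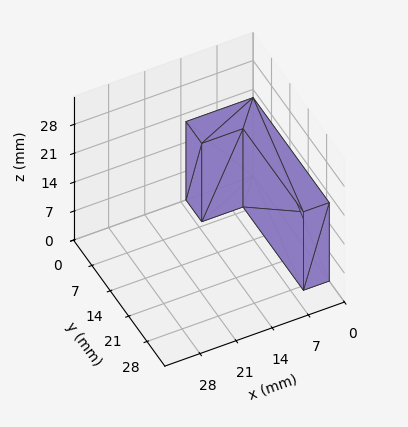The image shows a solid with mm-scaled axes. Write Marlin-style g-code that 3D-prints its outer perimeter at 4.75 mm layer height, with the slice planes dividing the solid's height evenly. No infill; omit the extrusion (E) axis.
Reading the render: the shape is an L-shaped prism: outer 13 × 29 mm, arm thicknesses ≈ 6 mm (horizontal) and 5 mm (vertical), extruded 19 mm in z (dimensions read to the nearest mm from the axis ticks). For the g-code, the solid's height is divided into equal slices at the stated Δz and each level perimeter traced with G1 moves after a G0 lift.

; perimeter-only toolpath
G21 ; units = mm
G90 ; absolute positioning
G28 ; home
; layer 1
G0 Z4.75
G0 X0.00 Y0.00
G1 X13.00 Y0.00
G1 X13.00 Y6.00
G1 X5.00 Y6.00
G1 X5.00 Y29.00
G1 X0.00 Y29.00
G1 X0.00 Y0.00
; layer 2
G0 Z9.50
G0 X0.00 Y0.00
G1 X13.00 Y0.00
G1 X13.00 Y6.00
G1 X5.00 Y6.00
G1 X5.00 Y29.00
G1 X0.00 Y29.00
G1 X0.00 Y0.00
; layer 3
G0 Z14.25
G0 X0.00 Y0.00
G1 X13.00 Y0.00
G1 X13.00 Y6.00
G1 X5.00 Y6.00
G1 X5.00 Y29.00
G1 X0.00 Y29.00
G1 X0.00 Y0.00
; layer 4
G0 Z19.00
G0 X0.00 Y0.00
G1 X13.00 Y0.00
G1 X13.00 Y6.00
G1 X5.00 Y6.00
G1 X5.00 Y29.00
G1 X0.00 Y29.00
G1 X0.00 Y0.00
M2 ; end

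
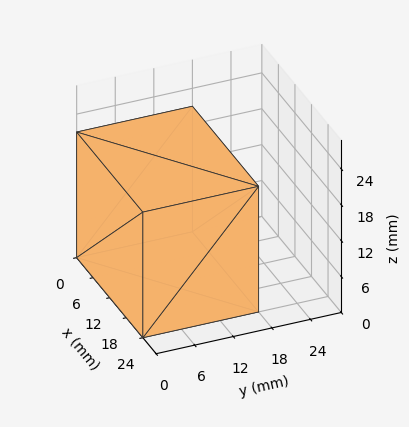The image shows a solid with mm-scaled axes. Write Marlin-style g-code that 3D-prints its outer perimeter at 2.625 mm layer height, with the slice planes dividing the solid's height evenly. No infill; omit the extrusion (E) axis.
Reading the render: the shape is a rectangular box, roughly 24 × 18 mm footprint and 21 mm tall (dimensions read to the nearest mm from the axis ticks). For the g-code, the solid's height is divided into equal slices at the stated Δz and each level perimeter traced with G1 moves after a G0 lift.

; perimeter-only toolpath
G21 ; units = mm
G90 ; absolute positioning
G28 ; home
; layer 1
G0 Z2.625
G0 X0.000 Y0.000
G1 X24.000 Y0.000
G1 X24.000 Y18.000
G1 X0.000 Y18.000
G1 X0.000 Y0.000
; layer 2
G0 Z5.250
G0 X0.000 Y0.000
G1 X24.000 Y0.000
G1 X24.000 Y18.000
G1 X0.000 Y18.000
G1 X0.000 Y0.000
; layer 3
G0 Z7.875
G0 X0.000 Y0.000
G1 X24.000 Y0.000
G1 X24.000 Y18.000
G1 X0.000 Y18.000
G1 X0.000 Y0.000
; layer 4
G0 Z10.500
G0 X0.000 Y0.000
G1 X24.000 Y0.000
G1 X24.000 Y18.000
G1 X0.000 Y18.000
G1 X0.000 Y0.000
; layer 5
G0 Z13.125
G0 X0.000 Y0.000
G1 X24.000 Y0.000
G1 X24.000 Y18.000
G1 X0.000 Y18.000
G1 X0.000 Y0.000
; layer 6
G0 Z15.750
G0 X0.000 Y0.000
G1 X24.000 Y0.000
G1 X24.000 Y18.000
G1 X0.000 Y18.000
G1 X0.000 Y0.000
; layer 7
G0 Z18.375
G0 X0.000 Y0.000
G1 X24.000 Y0.000
G1 X24.000 Y18.000
G1 X0.000 Y18.000
G1 X0.000 Y0.000
; layer 8
G0 Z21.000
G0 X0.000 Y0.000
G1 X24.000 Y0.000
G1 X24.000 Y18.000
G1 X0.000 Y18.000
G1 X0.000 Y0.000
M2 ; end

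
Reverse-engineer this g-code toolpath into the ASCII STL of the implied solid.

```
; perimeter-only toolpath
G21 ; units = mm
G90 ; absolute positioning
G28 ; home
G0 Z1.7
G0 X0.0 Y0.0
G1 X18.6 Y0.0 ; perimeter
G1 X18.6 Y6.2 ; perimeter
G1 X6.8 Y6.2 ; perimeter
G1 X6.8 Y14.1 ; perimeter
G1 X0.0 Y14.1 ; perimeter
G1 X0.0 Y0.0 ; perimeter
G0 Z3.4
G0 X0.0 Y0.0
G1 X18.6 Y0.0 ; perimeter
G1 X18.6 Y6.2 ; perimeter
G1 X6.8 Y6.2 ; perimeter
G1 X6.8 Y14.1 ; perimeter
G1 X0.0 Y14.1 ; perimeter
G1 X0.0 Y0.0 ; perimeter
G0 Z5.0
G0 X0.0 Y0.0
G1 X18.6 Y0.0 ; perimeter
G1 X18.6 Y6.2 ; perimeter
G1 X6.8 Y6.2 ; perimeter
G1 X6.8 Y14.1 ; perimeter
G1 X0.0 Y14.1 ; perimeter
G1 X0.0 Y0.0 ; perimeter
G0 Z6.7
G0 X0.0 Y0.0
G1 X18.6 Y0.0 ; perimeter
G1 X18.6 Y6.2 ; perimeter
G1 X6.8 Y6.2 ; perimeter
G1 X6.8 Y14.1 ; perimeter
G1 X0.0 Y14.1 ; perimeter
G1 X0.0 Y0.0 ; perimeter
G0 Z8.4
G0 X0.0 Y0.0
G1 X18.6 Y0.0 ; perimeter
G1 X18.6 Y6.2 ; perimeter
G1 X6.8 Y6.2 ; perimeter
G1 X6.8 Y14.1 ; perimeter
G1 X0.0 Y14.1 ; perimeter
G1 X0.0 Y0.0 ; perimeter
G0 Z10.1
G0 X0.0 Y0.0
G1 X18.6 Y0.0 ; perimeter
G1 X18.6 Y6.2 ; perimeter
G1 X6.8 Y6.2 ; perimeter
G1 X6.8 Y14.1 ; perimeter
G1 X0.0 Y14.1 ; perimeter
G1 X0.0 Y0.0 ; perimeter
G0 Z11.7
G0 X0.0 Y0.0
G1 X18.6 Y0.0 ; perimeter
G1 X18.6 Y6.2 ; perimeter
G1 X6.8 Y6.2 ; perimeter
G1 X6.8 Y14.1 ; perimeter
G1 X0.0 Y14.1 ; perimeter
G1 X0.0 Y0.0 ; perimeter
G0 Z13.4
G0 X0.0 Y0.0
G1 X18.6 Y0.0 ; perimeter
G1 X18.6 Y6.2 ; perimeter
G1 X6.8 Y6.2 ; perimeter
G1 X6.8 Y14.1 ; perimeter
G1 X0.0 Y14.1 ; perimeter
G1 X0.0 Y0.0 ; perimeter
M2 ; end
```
solid part
  facet normal 0.0000 0.0000 -1.0000
    outer loop
      vertex 18.6 6.2 0.0
      vertex 18.6 0.0 0.0
      vertex 0.0 0.0 0.0
    endloop
  endfacet
  facet normal 0.0000 0.0000 -1.0000
    outer loop
      vertex 6.8 6.2 0.0
      vertex 18.6 6.2 0.0
      vertex 0.0 0.0 0.0
    endloop
  endfacet
  facet normal 0.0000 0.0000 -1.0000
    outer loop
      vertex 6.8 14.1 0.0
      vertex 6.8 6.2 0.0
      vertex 0.0 0.0 0.0
    endloop
  endfacet
  facet normal 0.0000 0.0000 -1.0000
    outer loop
      vertex 0.0 14.1 0.0
      vertex 6.8 14.1 0.0
      vertex 0.0 0.0 0.0
    endloop
  endfacet
  facet normal 0.0000 0.0000 1.0000
    outer loop
      vertex 0.0 0.0 13.4
      vertex 18.6 0.0 13.4
      vertex 18.6 6.2 13.4
    endloop
  endfacet
  facet normal 0.0000 0.0000 1.0000
    outer loop
      vertex 0.0 0.0 13.4
      vertex 18.6 6.2 13.4
      vertex 6.8 6.2 13.4
    endloop
  endfacet
  facet normal 0.0000 0.0000 1.0000
    outer loop
      vertex 0.0 0.0 13.4
      vertex 6.8 6.2 13.4
      vertex 6.8 14.1 13.4
    endloop
  endfacet
  facet normal 0.0000 0.0000 1.0000
    outer loop
      vertex 0.0 0.0 13.4
      vertex 6.8 14.1 13.4
      vertex 0.0 14.1 13.4
    endloop
  endfacet
  facet normal 0.0000 -1.0000 0.0000
    outer loop
      vertex 0.0 0.0 0.0
      vertex 18.6 0.0 0.0
      vertex 18.6 0.0 13.4
    endloop
  endfacet
  facet normal 0.0000 -1.0000 0.0000
    outer loop
      vertex 0.0 0.0 0.0
      vertex 18.6 0.0 13.4
      vertex 0.0 0.0 13.4
    endloop
  endfacet
  facet normal 1.0000 0.0000 0.0000
    outer loop
      vertex 18.6 0.0 0.0
      vertex 18.6 6.2 0.0
      vertex 18.6 6.2 13.4
    endloop
  endfacet
  facet normal 1.0000 0.0000 0.0000
    outer loop
      vertex 18.6 0.0 0.0
      vertex 18.6 6.2 13.4
      vertex 18.6 0.0 13.4
    endloop
  endfacet
  facet normal 0.0000 1.0000 0.0000
    outer loop
      vertex 18.6 6.2 0.0
      vertex 6.8 6.2 0.0
      vertex 6.8 6.2 13.4
    endloop
  endfacet
  facet normal 0.0000 1.0000 0.0000
    outer loop
      vertex 18.6 6.2 0.0
      vertex 6.8 6.2 13.4
      vertex 18.6 6.2 13.4
    endloop
  endfacet
  facet normal 1.0000 0.0000 0.0000
    outer loop
      vertex 6.8 6.2 0.0
      vertex 6.8 14.1 0.0
      vertex 6.8 14.1 13.4
    endloop
  endfacet
  facet normal 1.0000 0.0000 0.0000
    outer loop
      vertex 6.8 6.2 0.0
      vertex 6.8 14.1 13.4
      vertex 6.8 6.2 13.4
    endloop
  endfacet
  facet normal 0.0000 1.0000 0.0000
    outer loop
      vertex 6.8 14.1 0.0
      vertex 0.0 14.1 0.0
      vertex 0.0 14.1 13.4
    endloop
  endfacet
  facet normal 0.0000 1.0000 0.0000
    outer loop
      vertex 6.8 14.1 0.0
      vertex 0.0 14.1 13.4
      vertex 6.8 14.1 13.4
    endloop
  endfacet
  facet normal -1.0000 0.0000 0.0000
    outer loop
      vertex 0.0 14.1 0.0
      vertex 0.0 0.0 0.0
      vertex 0.0 0.0 13.4
    endloop
  endfacet
  facet normal -1.0000 0.0000 0.0000
    outer loop
      vertex 0.0 14.1 0.0
      vertex 0.0 0.0 13.4
      vertex 0.0 14.1 13.4
    endloop
  endfacet
endsolid part

The G0 Z moves step by Δz≈1.7 mm. Every layer's G1 loop is the same polygon, so the solid is a straight extrusion of it from z=0 to z≈13.4. Closing with flat bottom and top caps and triangulating gives 20 facets — an L-shaped prism: outer 18.6 × 14.1 mm, arm thicknesses ≈ 6.2 mm (horizontal) and 6.8 mm (vertical), extruded 13.4 mm in z.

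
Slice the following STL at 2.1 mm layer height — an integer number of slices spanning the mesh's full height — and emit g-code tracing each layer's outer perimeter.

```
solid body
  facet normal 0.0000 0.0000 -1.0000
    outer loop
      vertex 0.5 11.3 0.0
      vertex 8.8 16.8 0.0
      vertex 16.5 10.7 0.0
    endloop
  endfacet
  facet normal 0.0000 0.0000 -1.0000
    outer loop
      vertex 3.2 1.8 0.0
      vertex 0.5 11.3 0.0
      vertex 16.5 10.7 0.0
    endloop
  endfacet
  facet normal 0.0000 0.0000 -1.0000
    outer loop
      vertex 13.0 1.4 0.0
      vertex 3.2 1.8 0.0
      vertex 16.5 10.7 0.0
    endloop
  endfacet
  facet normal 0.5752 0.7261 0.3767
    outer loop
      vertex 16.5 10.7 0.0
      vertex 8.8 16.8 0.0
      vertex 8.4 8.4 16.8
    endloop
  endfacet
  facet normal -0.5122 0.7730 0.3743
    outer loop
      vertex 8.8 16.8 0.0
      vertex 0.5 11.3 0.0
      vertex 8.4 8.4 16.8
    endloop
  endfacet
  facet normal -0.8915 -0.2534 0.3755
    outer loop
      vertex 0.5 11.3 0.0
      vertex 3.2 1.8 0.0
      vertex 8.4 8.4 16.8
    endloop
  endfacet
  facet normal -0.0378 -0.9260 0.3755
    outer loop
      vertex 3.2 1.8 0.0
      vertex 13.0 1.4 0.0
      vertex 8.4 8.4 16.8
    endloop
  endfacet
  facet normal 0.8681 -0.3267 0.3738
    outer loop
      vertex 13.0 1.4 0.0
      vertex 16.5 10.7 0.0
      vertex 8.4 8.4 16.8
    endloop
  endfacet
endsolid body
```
; perimeter-only toolpath
G21 ; units = mm
G90 ; absolute positioning
G28 ; home
; layer 1
G0 Z2.1
G0 X15.5 Y10.4
G1 X8.8 Y15.8
G1 X1.5 Y10.9
G1 X3.9 Y2.6
G1 X12.4 Y2.3
G1 X15.5 Y10.4
; layer 2
G0 Z4.2
G0 X14.5 Y10.1
G1 X8.7 Y14.7
G1 X2.5 Y10.6
G1 X4.5 Y3.5
G1 X11.8 Y3.1
G1 X14.5 Y10.1
; layer 3
G0 Z6.3
G0 X13.5 Y9.8
G1 X8.7 Y13.7
G1 X3.5 Y10.2
G1 X5.2 Y4.3
G1 X11.3 Y4.0
G1 X13.5 Y9.8
; layer 4
G0 Z8.4
G0 X12.4 Y9.6
G1 X8.6 Y12.6
G1 X4.5 Y9.9
G1 X5.8 Y5.1
G1 X10.7 Y4.9
G1 X12.4 Y9.6
; layer 5
G0 Z10.5
G0 X11.4 Y9.3
G1 X8.6 Y11.6
G1 X5.4 Y9.5
G1 X6.5 Y5.9
G1 X10.1 Y5.8
G1 X11.4 Y9.3
; layer 6
G0 Z12.6
G0 X10.4 Y9.0
G1 X8.5 Y10.5
G1 X6.4 Y9.1
G1 X7.1 Y6.8
G1 X9.6 Y6.7
G1 X10.4 Y9.0
; layer 7
G0 Z14.7
G0 X9.4 Y8.7
G1 X8.5 Y9.5
G1 X7.4 Y8.8
G1 X7.8 Y7.6
G1 X9.0 Y7.5
G1 X9.4 Y8.7
M2 ; end

The solid is a regular 5-sided pyramid, base circumscribed radius ≈ 8.4 mm, apex at z ≈ 16.8 mm. Slicing at Δz = 2.1 mm — 8 equal slices spanning the solid's height, so layer i sits at z = i·h/8 — gives 7 non-empty perimeters. Each is a 5-segment closed polygon; G0 lifts to the layer z and rapids to the start vertex, then G1 traces the edges. The cross-section shrinks linearly with z (the slice at the apex is degenerate and omitted).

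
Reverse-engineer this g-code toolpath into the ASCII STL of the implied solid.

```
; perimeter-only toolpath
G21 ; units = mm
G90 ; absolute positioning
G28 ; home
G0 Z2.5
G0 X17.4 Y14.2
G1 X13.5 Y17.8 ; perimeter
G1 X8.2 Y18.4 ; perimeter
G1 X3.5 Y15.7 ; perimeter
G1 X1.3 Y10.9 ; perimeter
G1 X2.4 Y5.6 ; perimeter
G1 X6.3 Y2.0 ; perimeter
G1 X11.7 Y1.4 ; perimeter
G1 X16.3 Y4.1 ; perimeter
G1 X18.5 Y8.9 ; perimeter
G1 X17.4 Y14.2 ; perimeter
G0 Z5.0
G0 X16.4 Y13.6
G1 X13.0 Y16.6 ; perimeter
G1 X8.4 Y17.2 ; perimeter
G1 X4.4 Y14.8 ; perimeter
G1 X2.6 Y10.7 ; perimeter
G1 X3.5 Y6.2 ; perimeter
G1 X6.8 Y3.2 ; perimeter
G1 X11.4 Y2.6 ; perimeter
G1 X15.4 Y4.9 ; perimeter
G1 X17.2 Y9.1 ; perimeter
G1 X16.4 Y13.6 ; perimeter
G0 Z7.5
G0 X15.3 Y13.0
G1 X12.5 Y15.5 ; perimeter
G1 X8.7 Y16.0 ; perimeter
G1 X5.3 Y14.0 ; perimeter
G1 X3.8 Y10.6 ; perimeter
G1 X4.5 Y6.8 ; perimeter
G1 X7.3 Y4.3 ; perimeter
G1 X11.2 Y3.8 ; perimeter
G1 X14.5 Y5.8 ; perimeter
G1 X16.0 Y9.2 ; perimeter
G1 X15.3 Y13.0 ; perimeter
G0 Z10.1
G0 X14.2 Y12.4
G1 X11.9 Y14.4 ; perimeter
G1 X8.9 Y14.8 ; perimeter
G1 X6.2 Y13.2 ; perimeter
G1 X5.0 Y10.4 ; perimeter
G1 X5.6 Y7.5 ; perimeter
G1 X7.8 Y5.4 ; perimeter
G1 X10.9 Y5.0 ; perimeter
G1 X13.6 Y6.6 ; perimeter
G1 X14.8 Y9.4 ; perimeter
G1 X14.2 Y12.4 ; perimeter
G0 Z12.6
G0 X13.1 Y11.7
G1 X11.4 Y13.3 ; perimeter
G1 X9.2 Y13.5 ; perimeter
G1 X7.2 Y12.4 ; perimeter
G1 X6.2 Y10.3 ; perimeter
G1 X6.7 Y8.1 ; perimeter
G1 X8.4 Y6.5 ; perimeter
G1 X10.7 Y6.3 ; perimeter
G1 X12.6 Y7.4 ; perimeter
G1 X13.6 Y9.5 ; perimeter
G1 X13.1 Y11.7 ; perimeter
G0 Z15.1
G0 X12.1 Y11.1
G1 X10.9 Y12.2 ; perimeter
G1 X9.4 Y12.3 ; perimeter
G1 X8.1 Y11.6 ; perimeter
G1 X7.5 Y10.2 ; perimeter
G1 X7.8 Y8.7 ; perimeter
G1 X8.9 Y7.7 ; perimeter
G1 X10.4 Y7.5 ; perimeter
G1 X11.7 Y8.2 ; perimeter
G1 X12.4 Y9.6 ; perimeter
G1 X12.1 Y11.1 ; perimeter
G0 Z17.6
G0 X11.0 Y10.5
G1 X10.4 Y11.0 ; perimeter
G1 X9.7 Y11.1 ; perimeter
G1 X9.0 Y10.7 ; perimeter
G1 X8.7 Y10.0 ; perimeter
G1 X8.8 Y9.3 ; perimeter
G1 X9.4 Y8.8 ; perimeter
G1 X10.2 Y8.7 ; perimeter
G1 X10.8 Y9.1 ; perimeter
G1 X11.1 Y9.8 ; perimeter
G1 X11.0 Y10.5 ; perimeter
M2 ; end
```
solid part
  facet normal 0.0000 0.0000 -1.0000
    outer loop
      vertex 7.9 19.6 0.0
      vertex 14.0 18.9 0.0
      vertex 18.5 14.8 0.0
    endloop
  endfacet
  facet normal 0.0000 0.0000 -1.0000
    outer loop
      vertex 2.6 16.5 0.0
      vertex 7.9 19.6 0.0
      vertex 18.5 14.8 0.0
    endloop
  endfacet
  facet normal 0.0000 0.0000 -1.0000
    outer loop
      vertex 0.1 11.0 0.0
      vertex 2.6 16.5 0.0
      vertex 18.5 14.8 0.0
    endloop
  endfacet
  facet normal 0.0000 0.0000 -1.0000
    outer loop
      vertex 1.3 5.0 0.0
      vertex 0.1 11.0 0.0
      vertex 18.5 14.8 0.0
    endloop
  endfacet
  facet normal 0.0000 0.0000 -1.0000
    outer loop
      vertex 5.8 0.9 0.0
      vertex 1.3 5.0 0.0
      vertex 18.5 14.8 0.0
    endloop
  endfacet
  facet normal 0.0000 0.0000 -1.0000
    outer loop
      vertex 11.9 0.2 0.0
      vertex 5.8 0.9 0.0
      vertex 18.5 14.8 0.0
    endloop
  endfacet
  facet normal 0.0000 0.0000 -1.0000
    outer loop
      vertex 17.2 3.3 0.0
      vertex 11.9 0.2 0.0
      vertex 18.5 14.8 0.0
    endloop
  endfacet
  facet normal 0.0000 0.0000 -1.0000
    outer loop
      vertex 19.7 8.8 0.0
      vertex 17.2 3.3 0.0
      vertex 18.5 14.8 0.0
    endloop
  endfacet
  facet normal 0.6099 0.6694 0.4241
    outer loop
      vertex 18.5 14.8 0.0
      vertex 14.0 18.9 0.0
      vertex 9.9 9.9 20.1
    endloop
  endfacet
  facet normal 0.1033 0.8998 0.4239
    outer loop
      vertex 14.0 18.9 0.0
      vertex 7.9 19.6 0.0
      vertex 9.9 9.9 20.1
    endloop
  endfacet
  facet normal -0.4575 0.7822 0.4230
    outer loop
      vertex 7.9 19.6 0.0
      vertex 2.6 16.5 0.0
      vertex 9.9 9.9 20.1
    endloop
  endfacet
  facet normal -0.8250 0.3750 0.4228
    outer loop
      vertex 2.6 16.5 0.0
      vertex 0.1 11.0 0.0
      vertex 9.9 9.9 20.1
    endloop
  endfacet
  facet normal -0.8883 -0.1777 0.4234
    outer loop
      vertex 0.1 11.0 0.0
      vertex 1.3 5.0 0.0
      vertex 9.9 9.9 20.1
    endloop
  endfacet
  facet normal -0.6099 -0.6694 0.4241
    outer loop
      vertex 1.3 5.0 0.0
      vertex 5.8 0.9 0.0
      vertex 9.9 9.9 20.1
    endloop
  endfacet
  facet normal -0.1033 -0.8998 0.4239
    outer loop
      vertex 5.8 0.9 0.0
      vertex 11.9 0.2 0.0
      vertex 9.9 9.9 20.1
    endloop
  endfacet
  facet normal 0.4575 -0.7822 0.4230
    outer loop
      vertex 11.9 0.2 0.0
      vertex 17.2 3.3 0.0
      vertex 9.9 9.9 20.1
    endloop
  endfacet
  facet normal 0.8250 -0.3750 0.4228
    outer loop
      vertex 17.2 3.3 0.0
      vertex 19.7 8.8 0.0
      vertex 9.9 9.9 20.1
    endloop
  endfacet
  facet normal 0.8883 0.1777 0.4234
    outer loop
      vertex 19.7 8.8 0.0
      vertex 18.5 14.8 0.0
      vertex 9.9 9.9 20.1
    endloop
  endfacet
endsolid part

The G0 Z moves step by Δz≈2.5 mm. The G1 loops shrink linearly with z, so the solid tapers from its base footprint up to z≈20.1. Closing with a flat bottom cap and the tapered top and triangulating gives 18 facets — a regular 10-sided pyramid, base circumscribed radius ≈ 9.9 mm, apex at z ≈ 20.1 mm.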